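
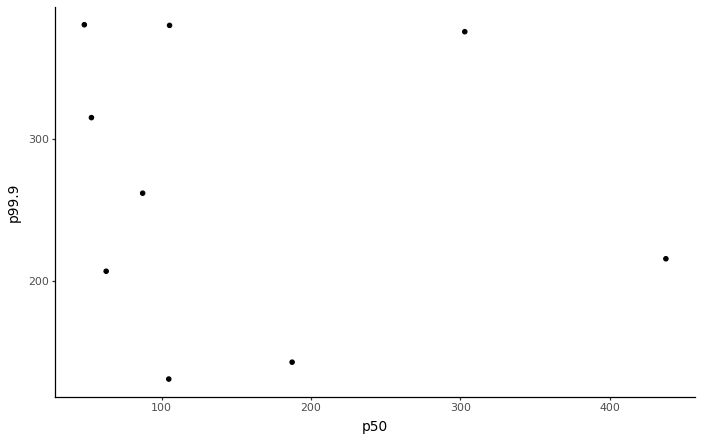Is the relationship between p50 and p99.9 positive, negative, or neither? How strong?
Points are roughly uncorrelated; weak (|r| ≈ 0.1).

no clear correlation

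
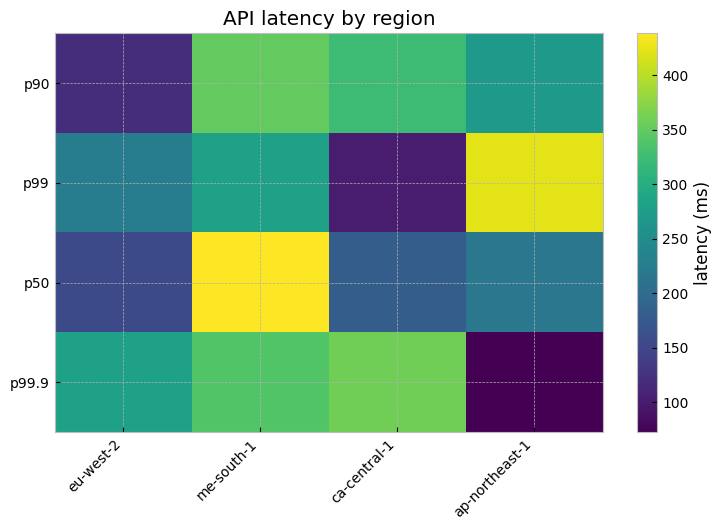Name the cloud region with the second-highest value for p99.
Top 3 for p99: ap-northeast-1 ≈ 400, me-south-1 ≈ 300, eu-west-2 ≈ 250.

me-south-1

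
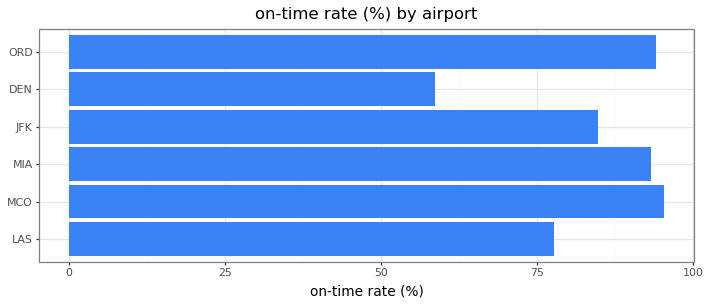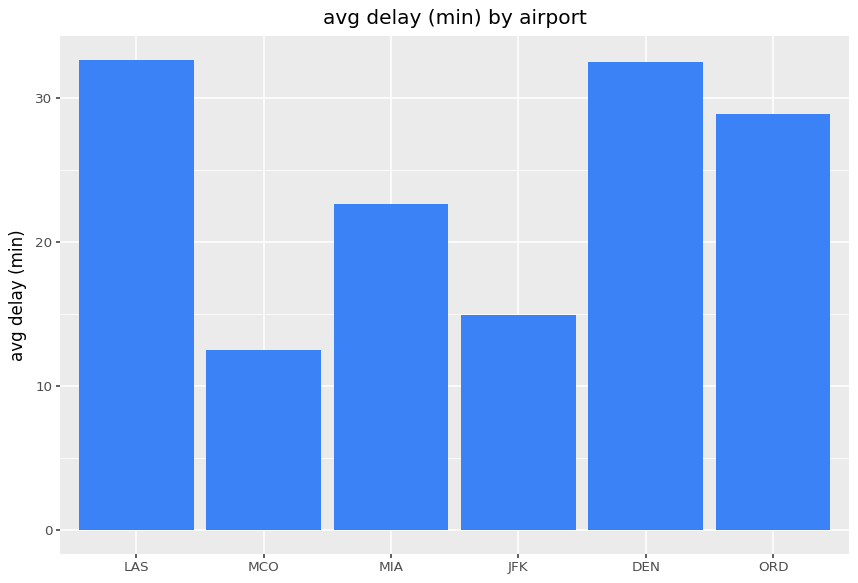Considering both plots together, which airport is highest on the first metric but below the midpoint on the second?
Chart 2 median avg delay (min) ≈ 25; below-median airports: MCO, MIA, JFK. Among those, MCO has the highest on-time rate (%) (≈ 100).

MCO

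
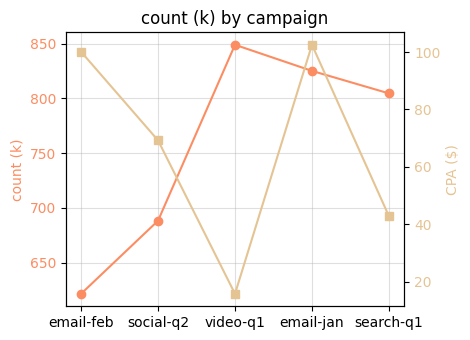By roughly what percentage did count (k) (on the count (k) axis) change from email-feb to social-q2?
email-feb ≈ 620, social-q2 ≈ 680; (680 − 620) / 620 ≈ +9.7%.

≈ +9.7%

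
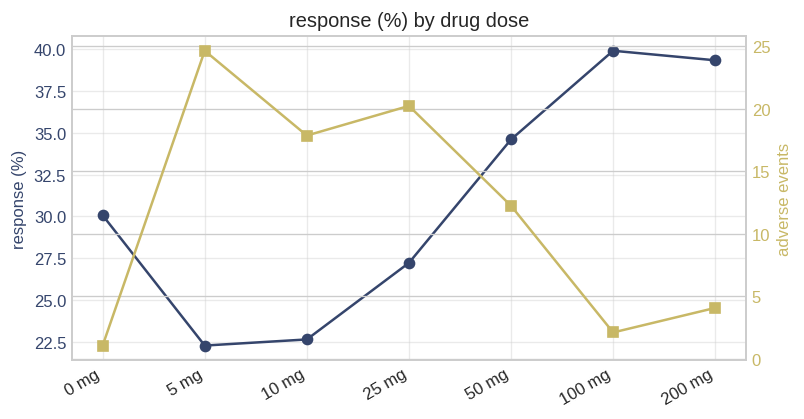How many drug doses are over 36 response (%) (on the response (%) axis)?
2

Above 36: 100 mg, 200 mg.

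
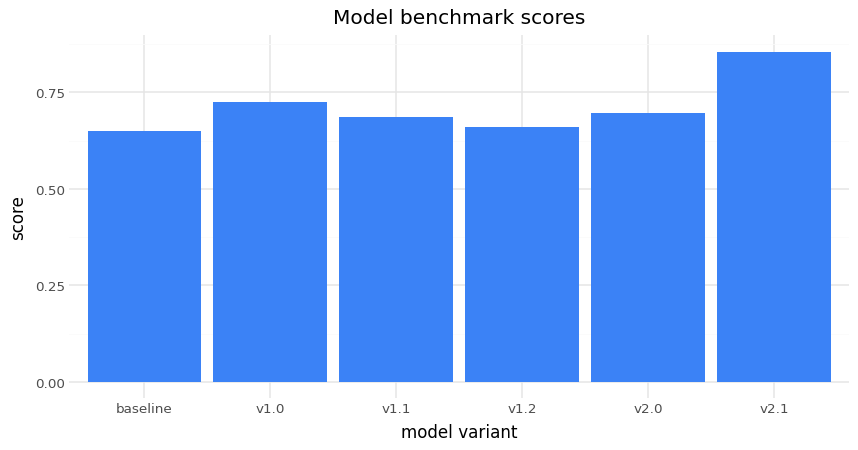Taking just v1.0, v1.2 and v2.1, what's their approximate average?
≈ 0.77

(0.7 + 0.7 + 0.9) / 3 ≈ 0.77.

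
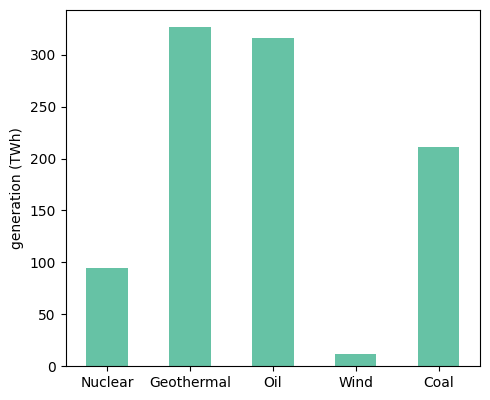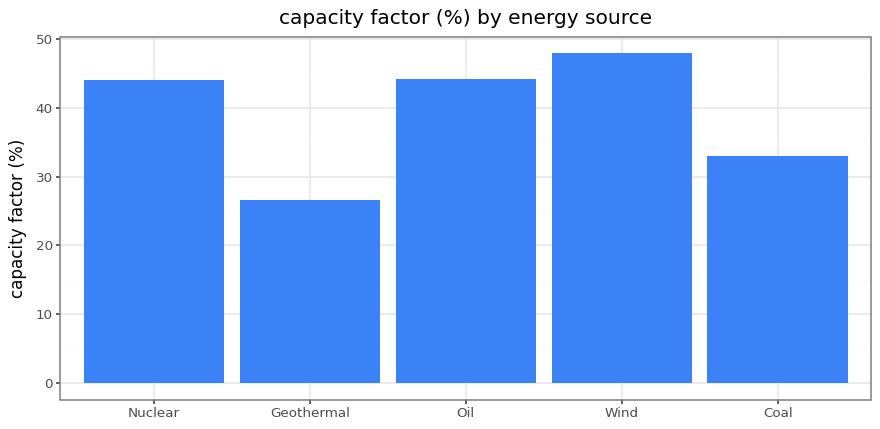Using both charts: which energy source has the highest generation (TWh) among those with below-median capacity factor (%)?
Geothermal

Chart 2 median capacity factor (%) ≈ 45; below-median energy sources: Geothermal, Coal. Among those, Geothermal has the highest generation (TWh) (≈ 350).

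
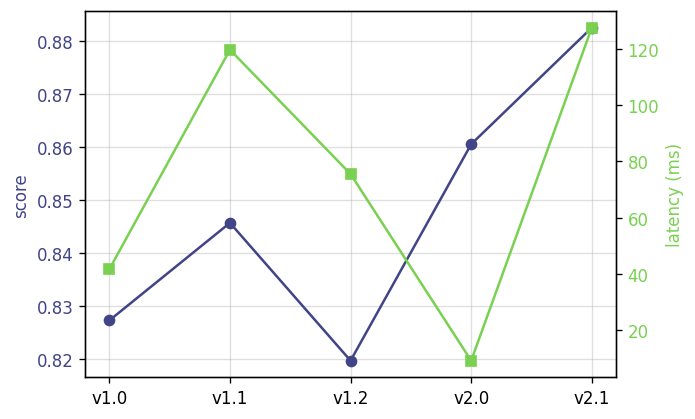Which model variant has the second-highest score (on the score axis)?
v2.0

Top 3 (on the score axis): v2.1 ≈ 0.88, v2.0 ≈ 0.86, v1.1 ≈ 0.85.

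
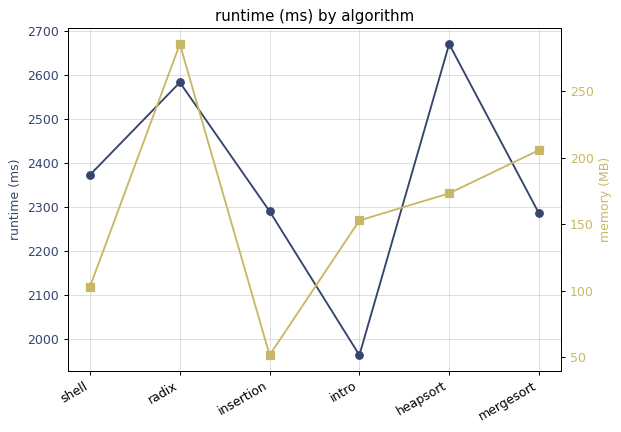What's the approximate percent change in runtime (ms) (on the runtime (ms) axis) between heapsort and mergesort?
≈ -14.8%

heapsort ≈ 2700, mergesort ≈ 2300; (2300 − 2700) / 2700 ≈ -14.8%.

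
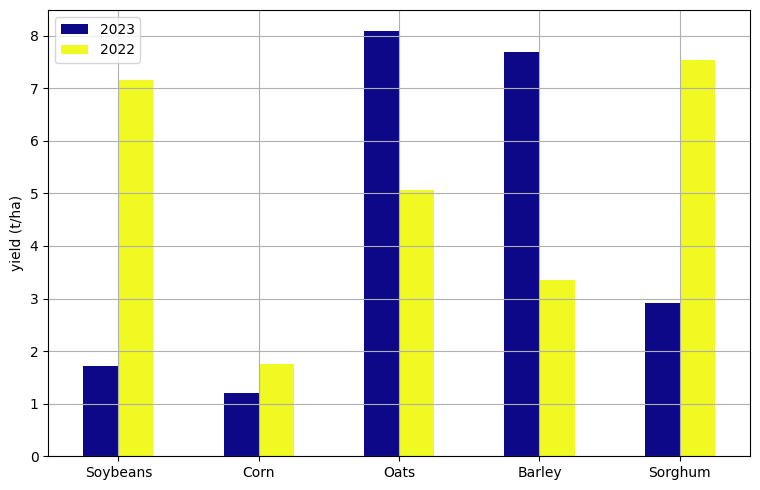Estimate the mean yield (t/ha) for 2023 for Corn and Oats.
≈ 4

(1 + 8) / 2 ≈ 4.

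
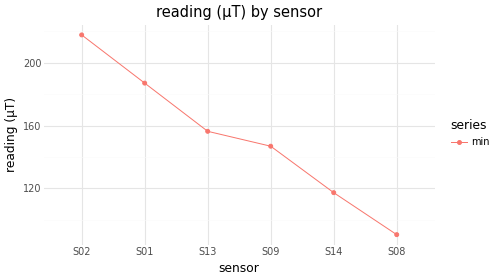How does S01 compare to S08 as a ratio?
S01 ≈ 180, S08 ≈ 100; 180/100 ≈ 1.8.

≈ 1.8×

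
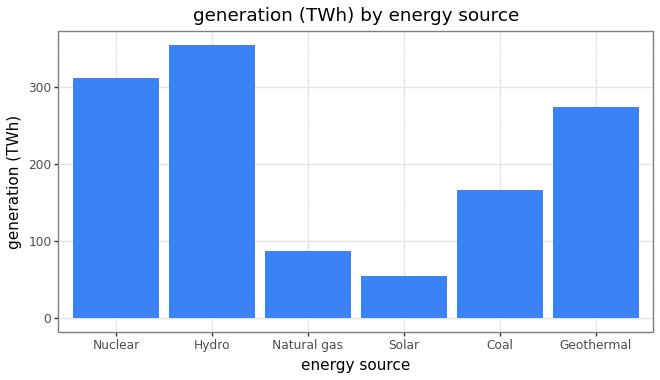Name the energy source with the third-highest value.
Top 4: Hydro ≈ 350, Nuclear ≈ 300, Geothermal ≈ 250, Coal ≈ 150.

Geothermal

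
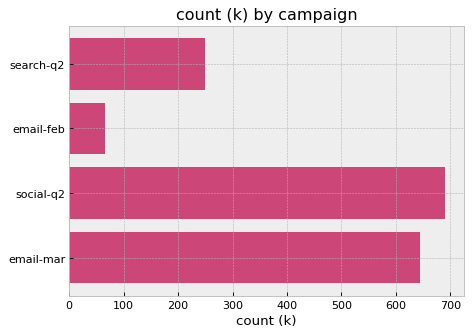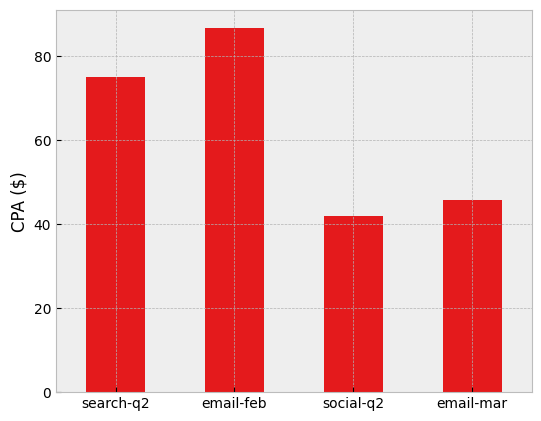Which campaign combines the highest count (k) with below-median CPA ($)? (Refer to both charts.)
Chart 2 median CPA ($) ≈ 60; below-median campaigns: social-q2, email-mar. Among those, social-q2 has the highest count (k) (≈ 700).

social-q2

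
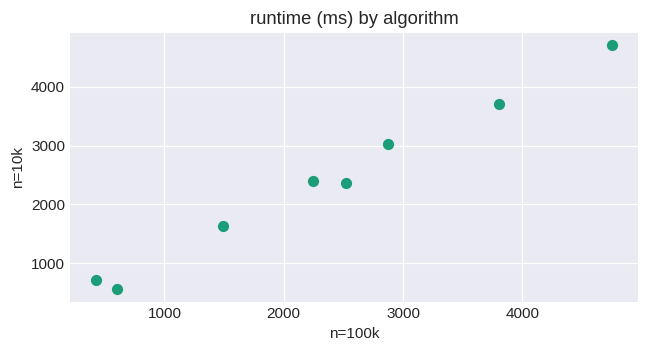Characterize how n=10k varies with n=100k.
positive, strong

Points are positively correlated; strong (|r| ≈ 1.0).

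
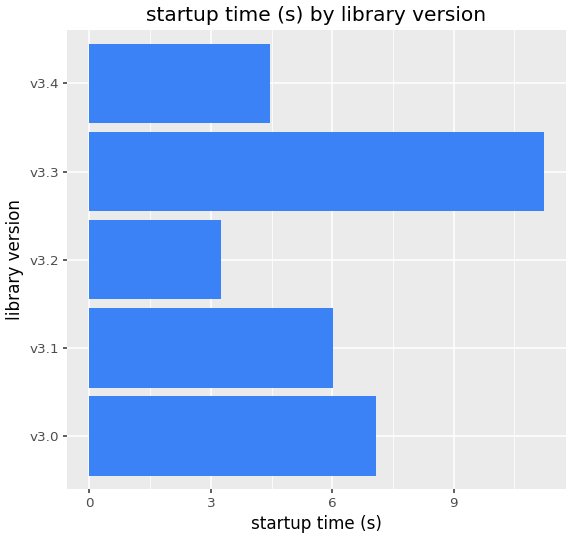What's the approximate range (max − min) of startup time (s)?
Max v3.3 ≈ 11, min v3.2 ≈ 3; range ≈ 8.

≈ 8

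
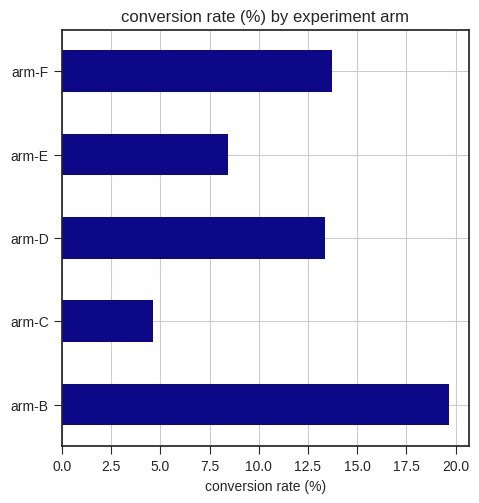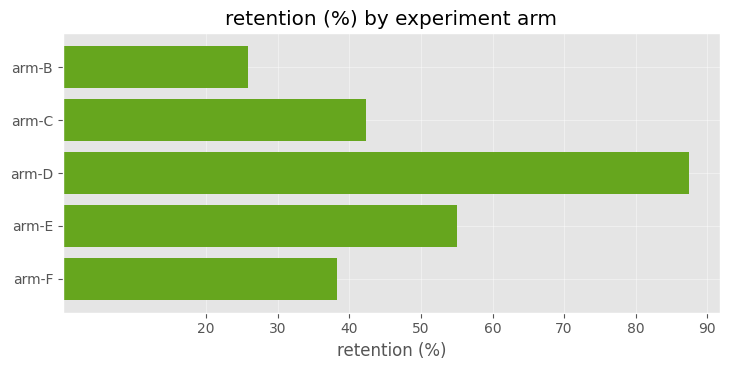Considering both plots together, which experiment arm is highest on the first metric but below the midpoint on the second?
arm-B

Chart 2 median retention (%) ≈ 40; below-median experiment arms: arm-B, arm-F. Among those, arm-B has the highest conversion rate (%) (≈ 20).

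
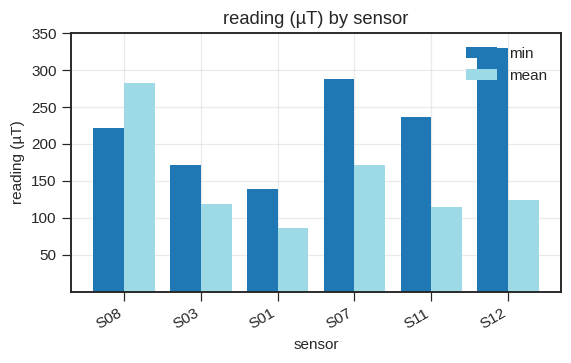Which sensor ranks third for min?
Top 4 for min: S12 ≈ 350, S07 ≈ 300, S11 ≈ 250, S08 ≈ 200.

S11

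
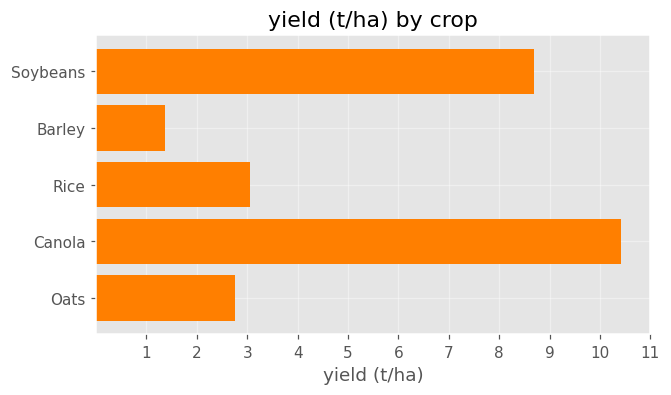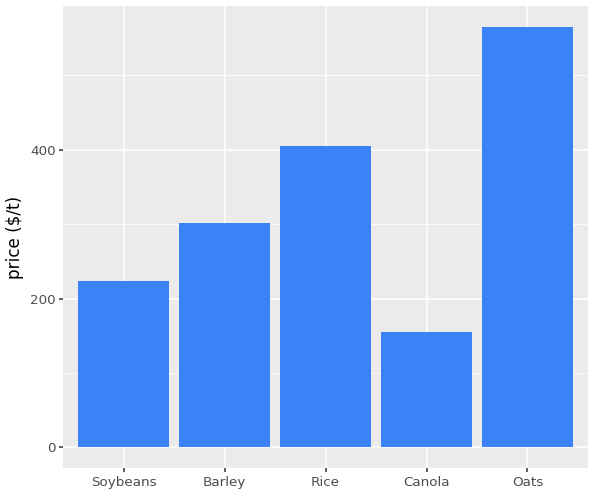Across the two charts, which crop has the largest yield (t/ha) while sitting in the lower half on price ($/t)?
Canola

Chart 2 median price ($/t) ≈ 300; below-median crops: Soybeans, Canola. Among those, Canola has the highest yield (t/ha) (≈ 10).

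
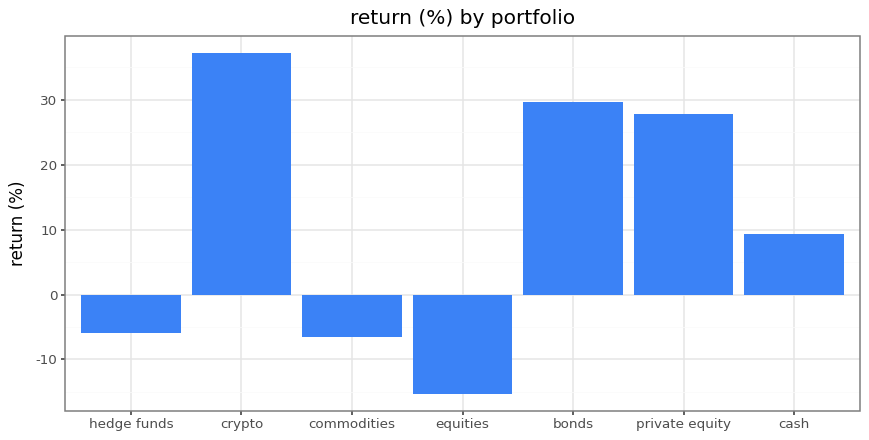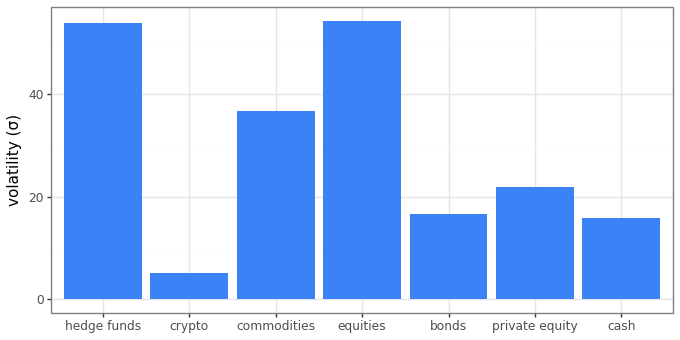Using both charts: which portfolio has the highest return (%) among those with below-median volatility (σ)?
Chart 2 median volatility (σ) ≈ 20; below-median portfolios: crypto, bonds, cash. Among those, crypto has the highest return (%) (≈ 35).

crypto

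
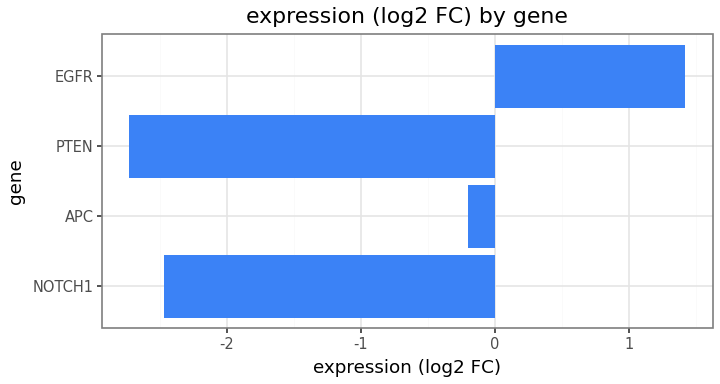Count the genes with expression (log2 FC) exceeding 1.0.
Above 1.0: EGFR.

1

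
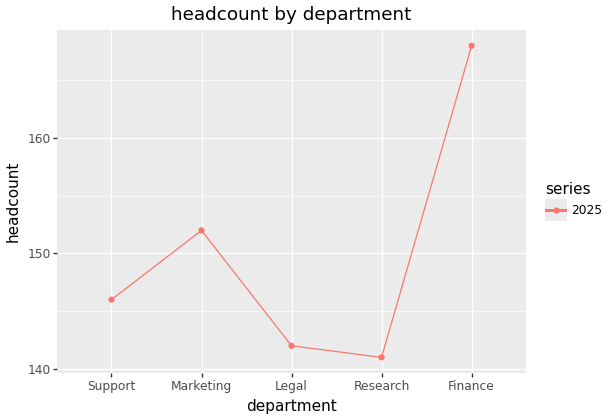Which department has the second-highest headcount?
Top 3: Finance ≈ 170, Marketing ≈ 150, Support ≈ 145.

Marketing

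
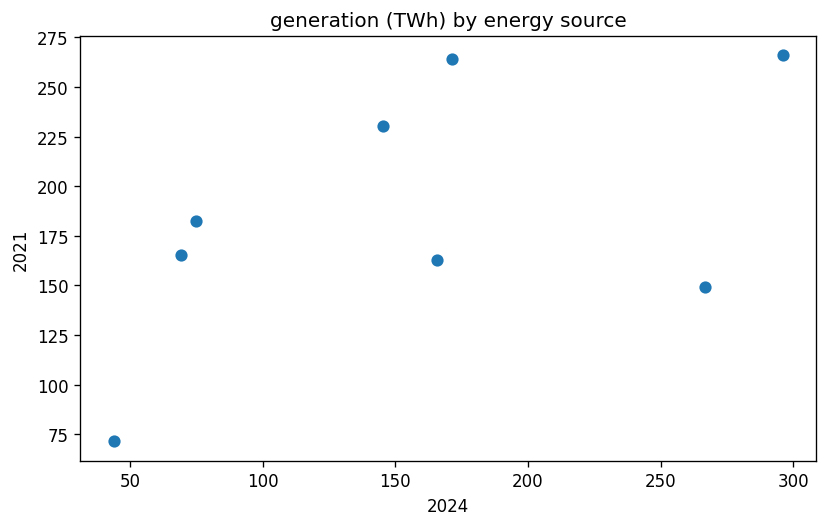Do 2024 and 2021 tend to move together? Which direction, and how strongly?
Points are positively correlated; moderate (|r| ≈ 0.5).

positive, moderate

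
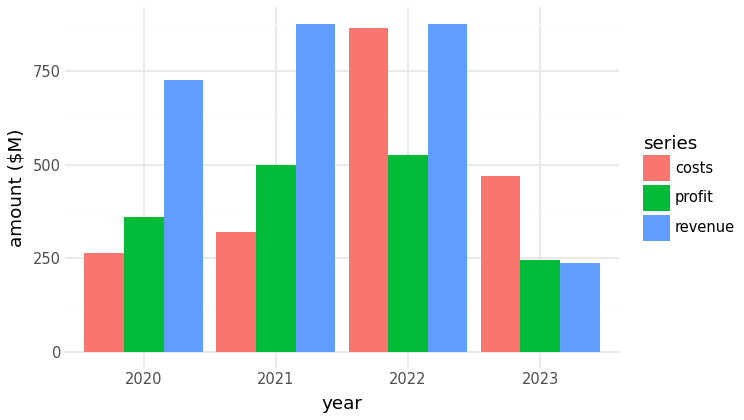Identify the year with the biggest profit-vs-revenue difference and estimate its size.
2021, ≈ 400 $M

2021: profit ≈ 500, revenue ≈ 900 → gap ≈ 400. Next-largest (2020) is only ≈ 300.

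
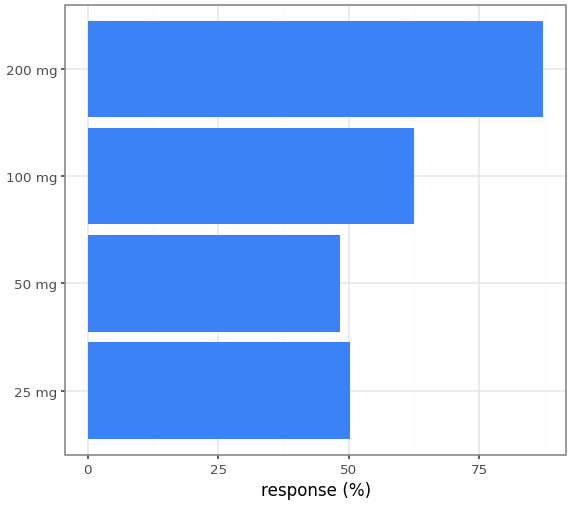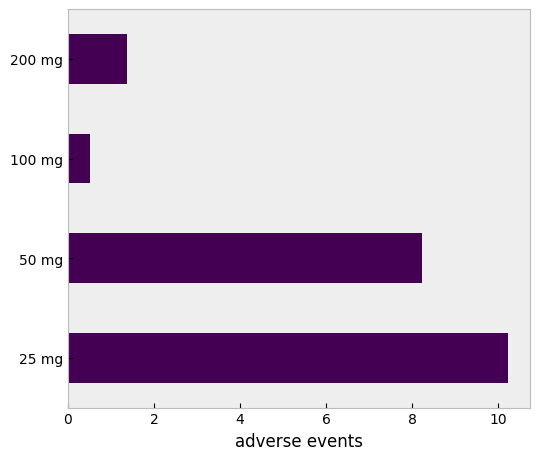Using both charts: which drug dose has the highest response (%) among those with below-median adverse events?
Chart 2 median adverse events ≈ 5; below-median drug doses: 100 mg, 200 mg. Among those, 200 mg has the highest response (%) (≈ 90).

200 mg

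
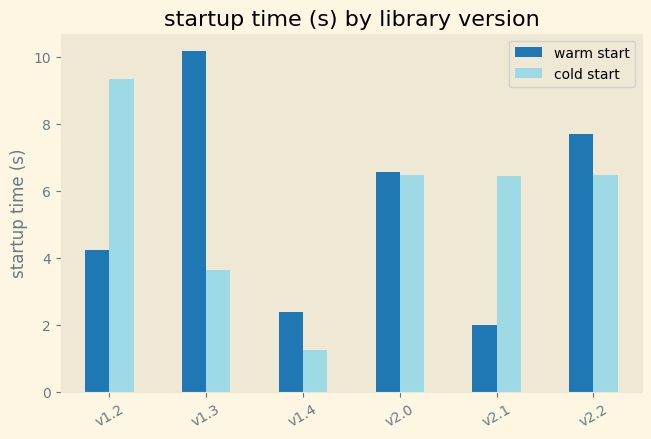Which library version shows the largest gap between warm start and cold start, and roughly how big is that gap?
v1.3: warm start ≈ 10, cold start ≈ 4 → gap ≈ 6. Next-largest (v1.2) is only ≈ 5.

v1.3, ≈ 6 s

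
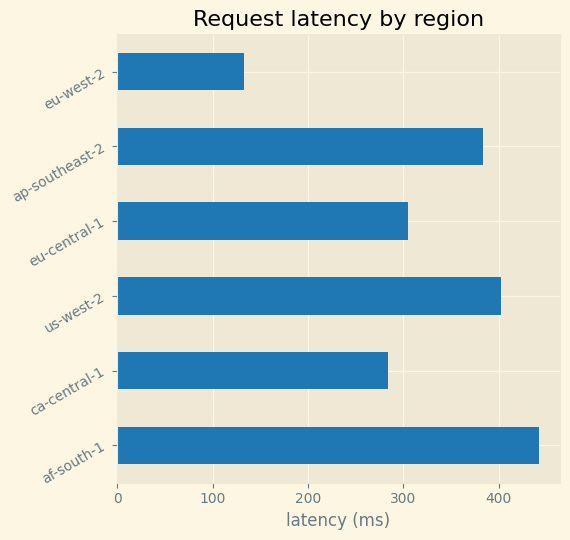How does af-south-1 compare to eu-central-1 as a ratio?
af-south-1 ≈ 450, eu-central-1 ≈ 300; 450/300 ≈ 1.5.

≈ 1.5×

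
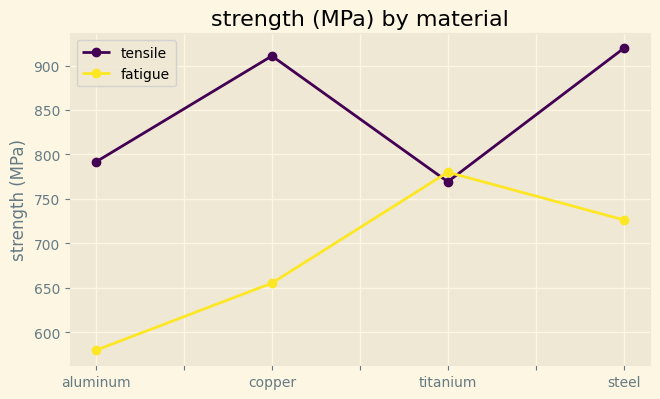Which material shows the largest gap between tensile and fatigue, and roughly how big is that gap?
copper: tensile ≈ 900, fatigue ≈ 650 → gap ≈ 250. Next-largest (aluminum) is only ≈ 200.

copper, ≈ 250 MPa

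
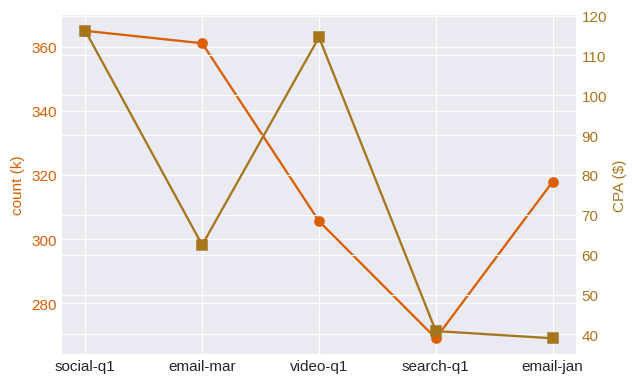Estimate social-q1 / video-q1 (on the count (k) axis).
≈ 1.16×

social-q1 ≈ 360, video-q1 ≈ 310; 360/310 ≈ 1.16.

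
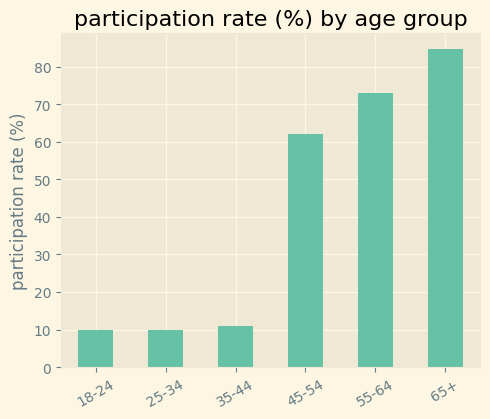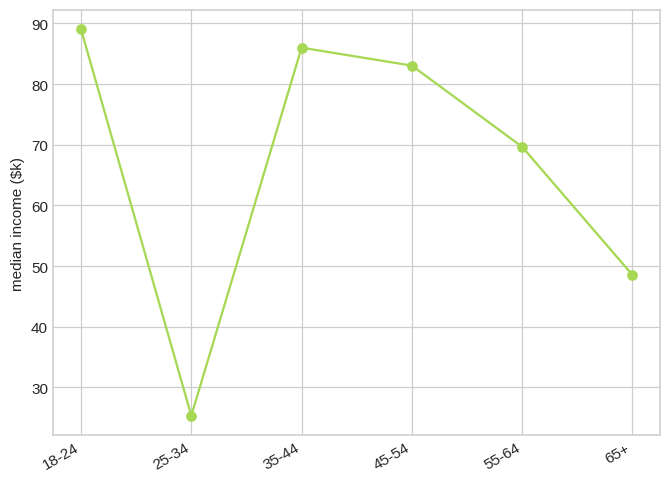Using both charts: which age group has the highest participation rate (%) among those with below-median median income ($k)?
Chart 2 median median income ($k) ≈ 80; below-median age groups: 25-34, 55-64, 65+. Among those, 65+ has the highest participation rate (%) (≈ 80).

65+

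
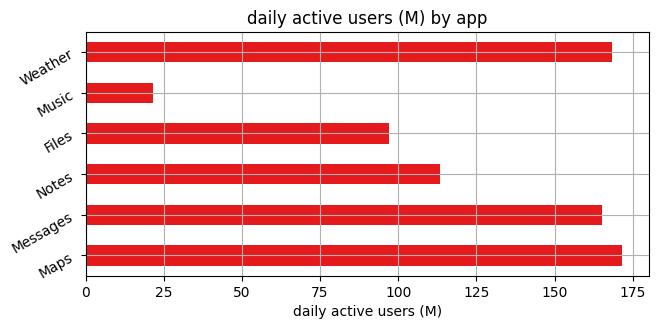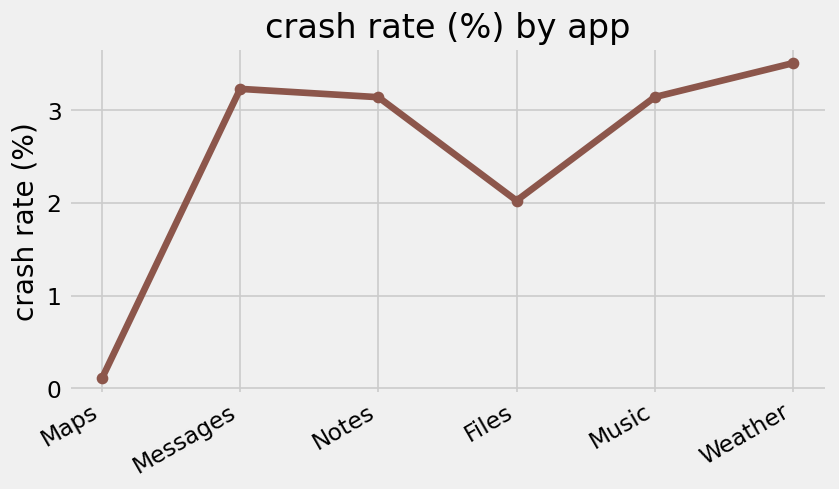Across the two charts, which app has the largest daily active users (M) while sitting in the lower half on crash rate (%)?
Chart 2 median crash rate (%) ≈ 3; below-median apps: Maps, Notes, Files. Among those, Maps has the highest daily active users (M) (≈ 180).

Maps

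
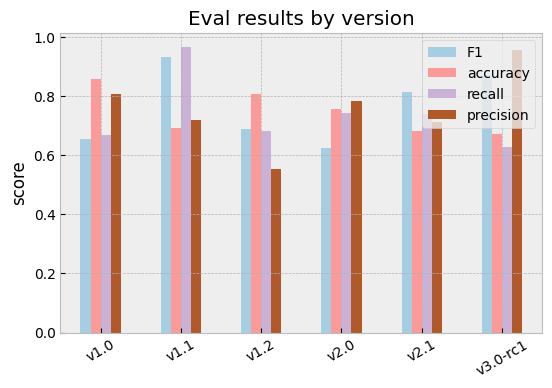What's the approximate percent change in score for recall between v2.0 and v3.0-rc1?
≈ -14.3%

v2.0 ≈ 0.7, v3.0-rc1 ≈ 0.6; (0.6 − 0.7) / 0.7 ≈ -14.3%.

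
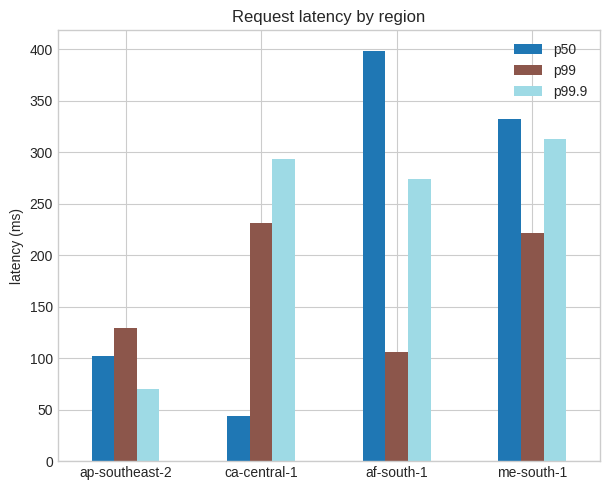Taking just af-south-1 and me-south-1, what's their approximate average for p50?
≈ 375

(400 + 350) / 2 ≈ 375.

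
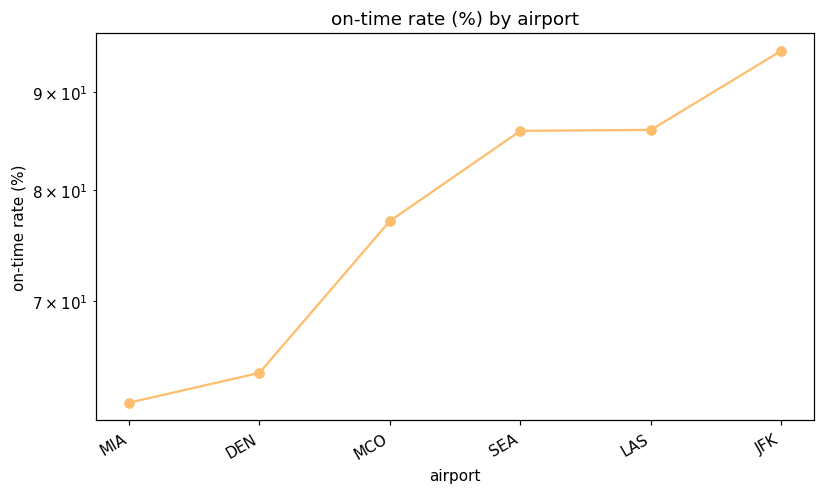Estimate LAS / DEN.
LAS ≈ 85, DEN ≈ 65; 85/65 ≈ 1.31.

≈ 1.31×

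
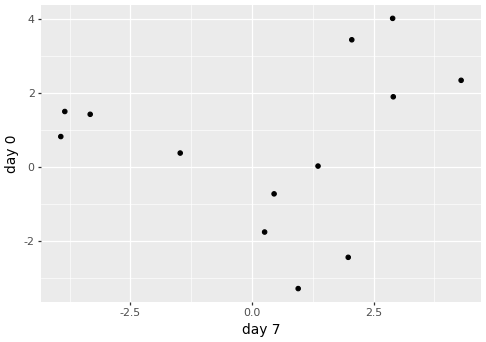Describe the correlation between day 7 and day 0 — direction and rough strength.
Points are roughly uncorrelated; weak (|r| ≈ 0.1).

no clear correlation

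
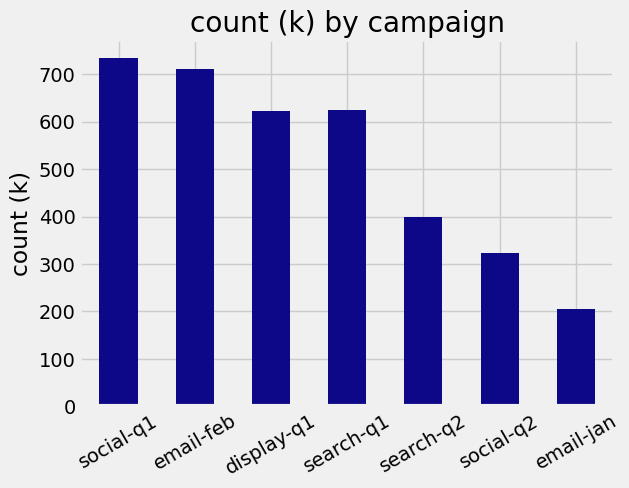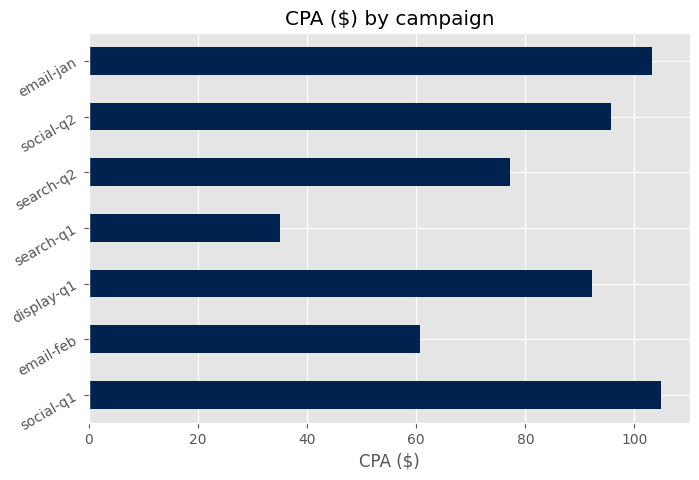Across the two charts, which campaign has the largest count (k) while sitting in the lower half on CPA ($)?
email-feb

Chart 2 median CPA ($) ≈ 90; below-median campaigns: email-feb, search-q1, search-q2. Among those, email-feb has the highest count (k) (≈ 700).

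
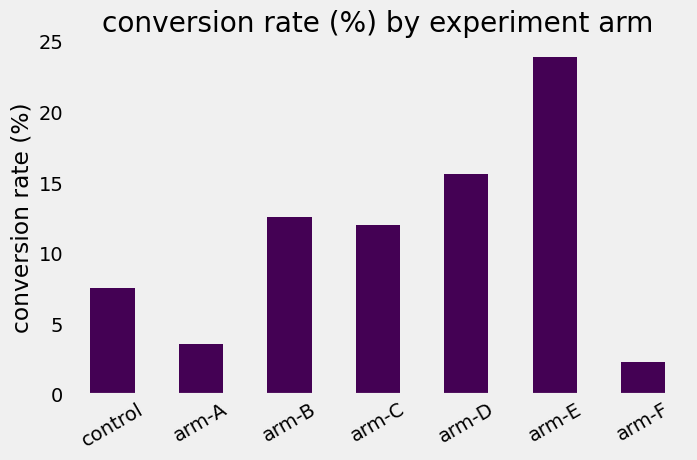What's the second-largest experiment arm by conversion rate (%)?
Top 3: arm-E ≈ 24, arm-D ≈ 16, arm-B ≈ 12.

arm-D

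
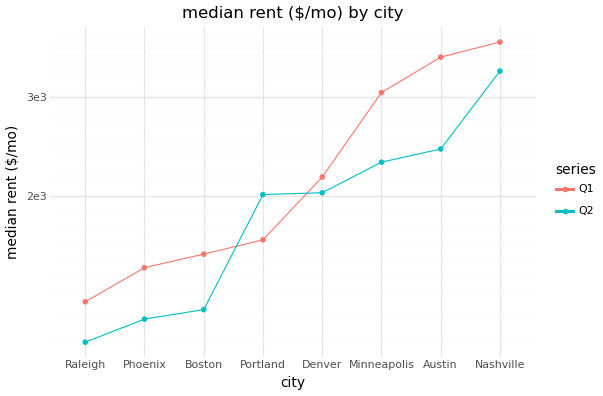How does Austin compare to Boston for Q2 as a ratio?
Austin ≈ 2500, Boston ≈ 1500; 2500/1500 ≈ 1.67.

≈ 1.67×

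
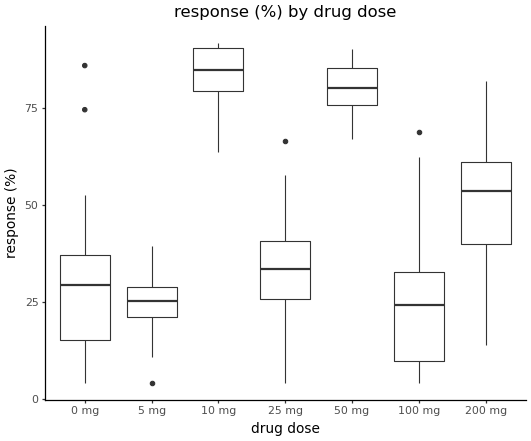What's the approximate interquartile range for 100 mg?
Q3 ≈ 30, Q1 ≈ 10; IQR ≈ 20.

≈ 20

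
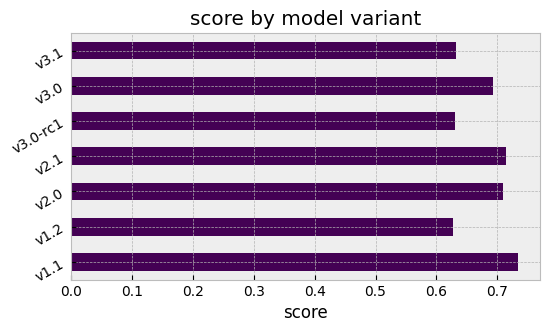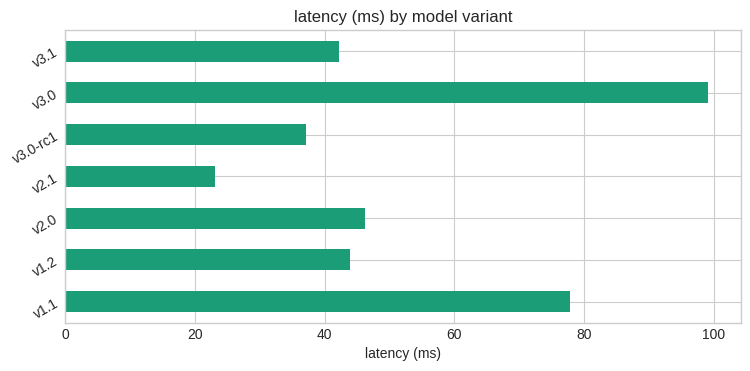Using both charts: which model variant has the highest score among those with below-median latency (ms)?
Chart 2 median latency (ms) ≈ 40; below-median model variants: v2.1, v3.0-rc1, v3.1. Among those, v2.1 has the highest score (≈ 0.7).

v2.1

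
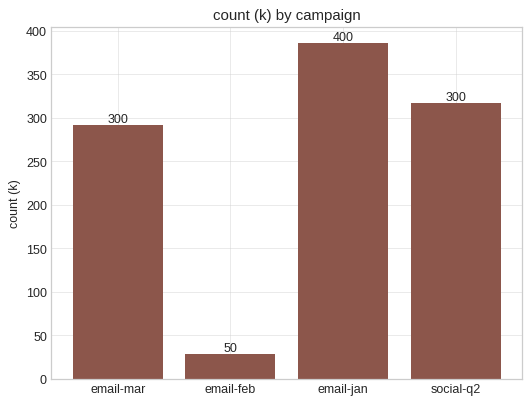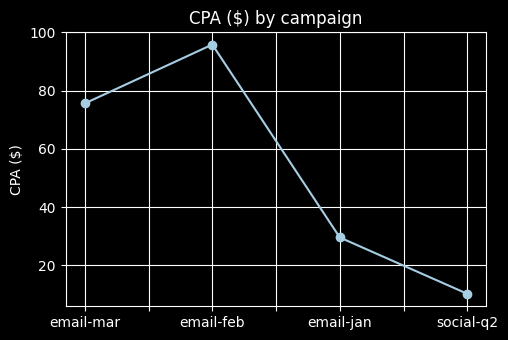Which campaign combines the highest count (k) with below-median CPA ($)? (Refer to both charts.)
email-jan

Chart 2 median CPA ($) ≈ 50; below-median campaigns: email-jan, social-q2. Among those, email-jan has the highest count (k) (≈ 400).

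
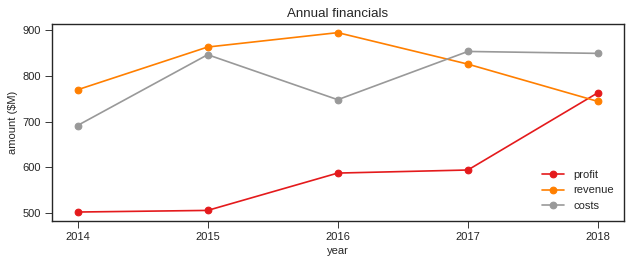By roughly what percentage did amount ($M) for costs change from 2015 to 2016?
2015 ≈ 850, 2016 ≈ 750; (750 − 850) / 850 ≈ -11.8%.

≈ -11.8%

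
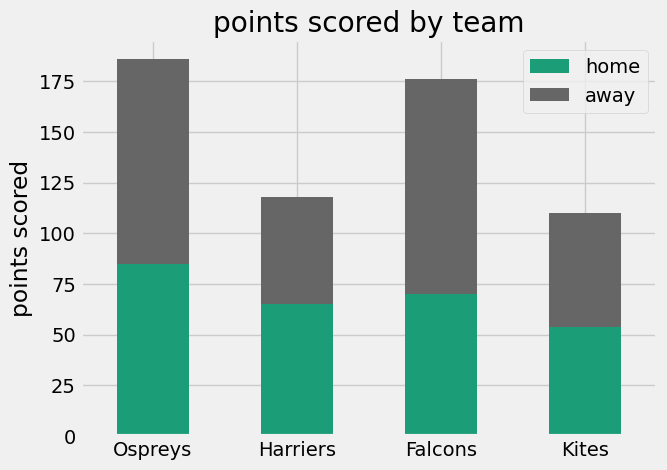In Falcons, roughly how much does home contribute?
≈ 80

home top ≈ 80, bottom ≈ 0; segment ≈ 80.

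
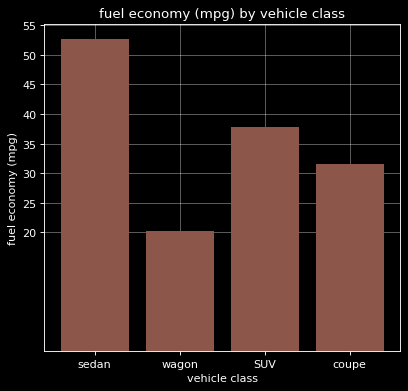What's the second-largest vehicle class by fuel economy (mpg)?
Top 3: sedan ≈ 55, SUV ≈ 40, coupe ≈ 30.

SUV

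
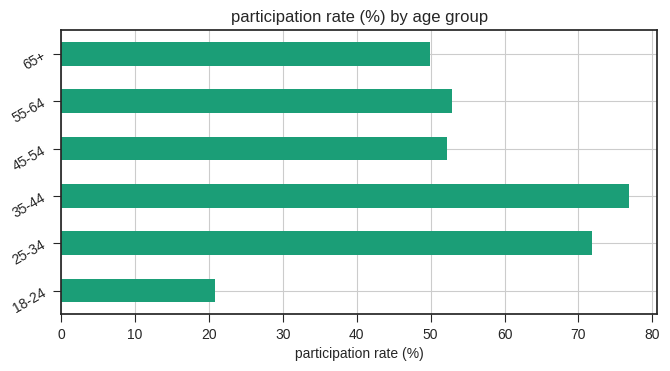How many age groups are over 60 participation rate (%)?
2

Above 60: 25-34, 35-44.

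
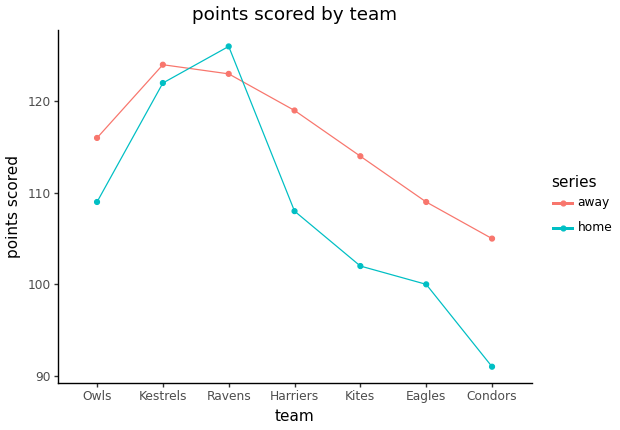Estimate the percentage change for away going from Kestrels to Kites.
Kestrels ≈ 125, Kites ≈ 115; (115 − 125) / 125 ≈ -8%.

≈ -8%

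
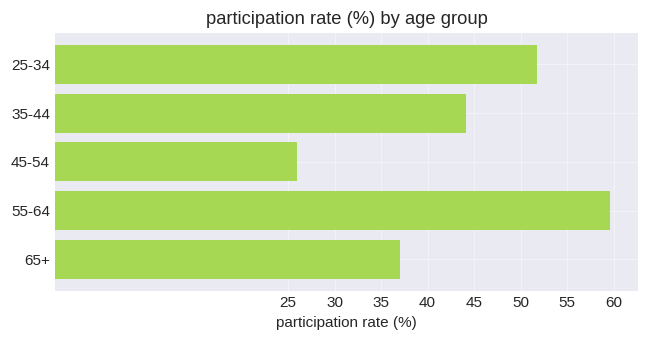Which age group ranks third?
Top 4: 55-64 ≈ 60, 25-34 ≈ 50, 35-44 ≈ 45, 65+ ≈ 35.

35-44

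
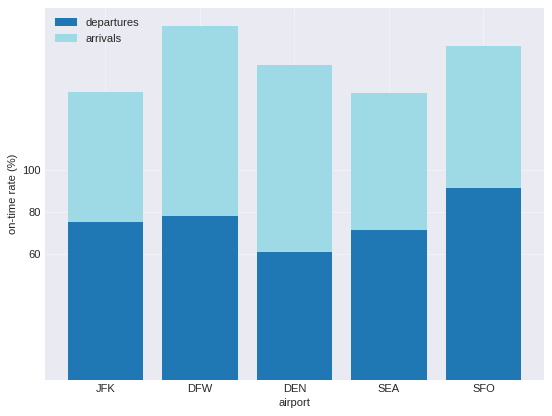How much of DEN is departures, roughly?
departures top ≈ 60, bottom ≈ 0; segment ≈ 60.

≈ 60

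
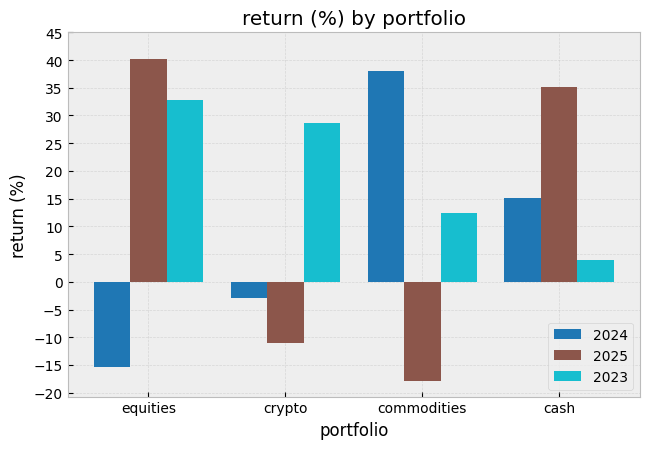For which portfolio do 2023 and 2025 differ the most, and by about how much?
crypto, ≈ 40 %

crypto: 2023 ≈ 30, 2025 ≈ -10 → gap ≈ 40. Next-largest (cash) is only ≈ 30.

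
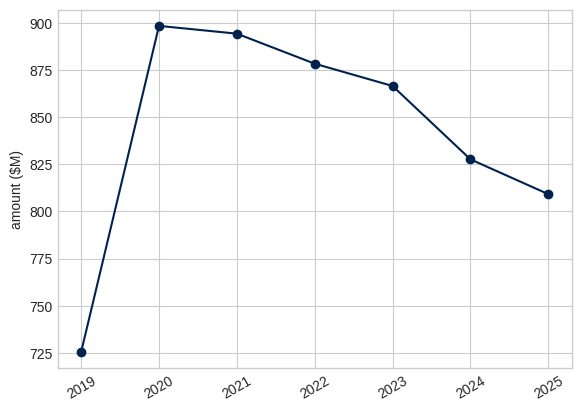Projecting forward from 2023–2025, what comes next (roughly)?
Last three: 860, 820, 800 → slope ≈ -30/step → next ≈ 770.

≈ 770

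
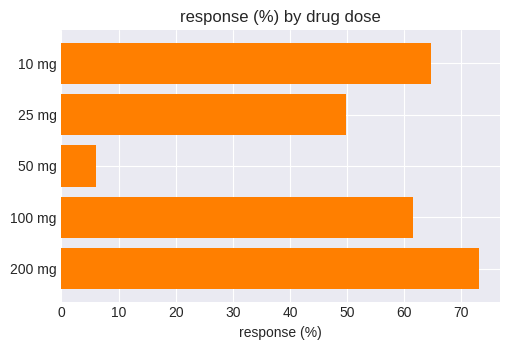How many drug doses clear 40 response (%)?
4

Above 40: 10 mg, 25 mg, 100 mg, 200 mg.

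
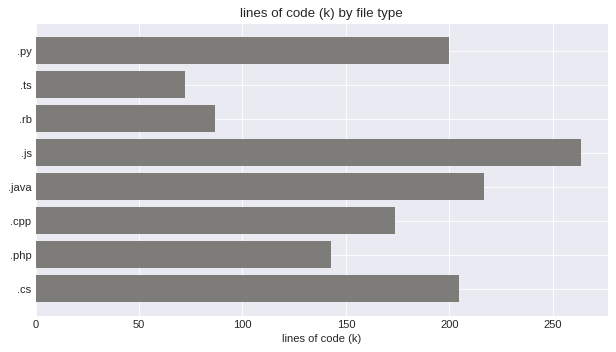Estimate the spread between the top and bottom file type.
Max .js ≈ 275, min .ts ≈ 75; range ≈ 200.

≈ 200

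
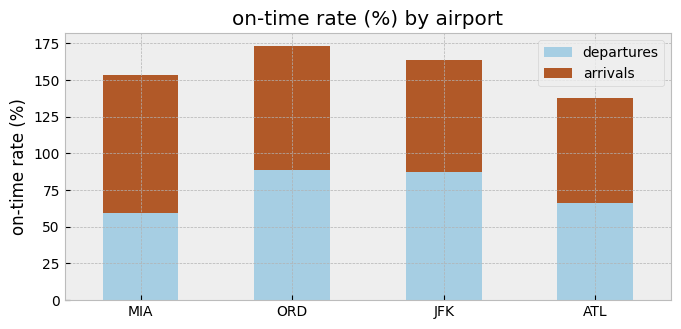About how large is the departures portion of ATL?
≈ 60

departures top ≈ 60, bottom ≈ 0; segment ≈ 60.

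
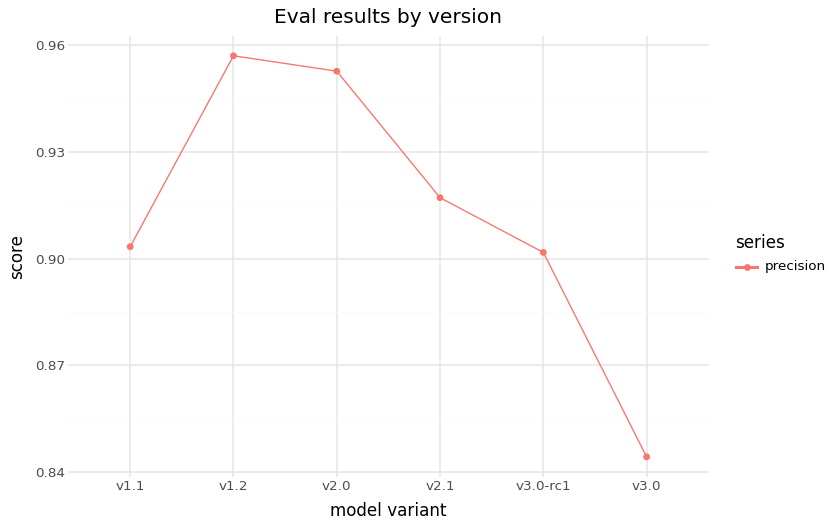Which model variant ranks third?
v2.1

Top 4: v1.2 ≈ 0.96, v2.0 ≈ 0.95, v2.1 ≈ 0.92, v1.1 ≈ 0.90.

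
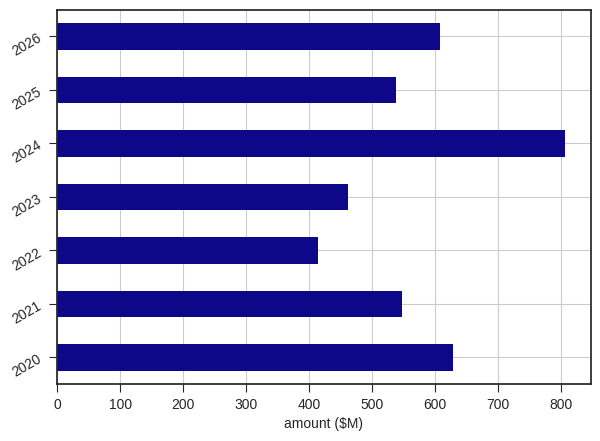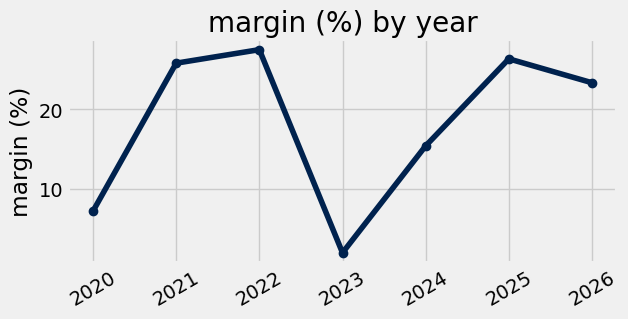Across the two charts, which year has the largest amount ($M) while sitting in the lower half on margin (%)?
Chart 2 median margin (%) ≈ 25; below-median years: 2020, 2023, 2024. Among those, 2024 has the highest amount ($M) (≈ 800).

2024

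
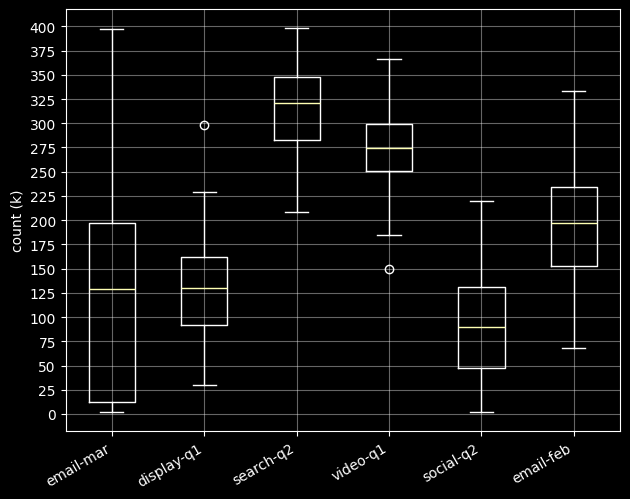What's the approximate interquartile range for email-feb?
≈ 75

Q3 ≈ 225, Q1 ≈ 150; IQR ≈ 75.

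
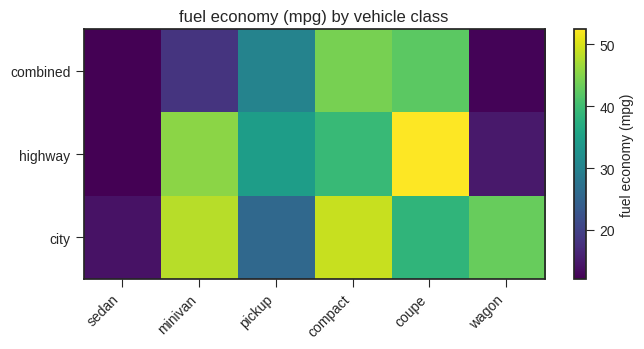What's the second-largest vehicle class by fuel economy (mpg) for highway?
Top 3 for highway: coupe ≈ 50, minivan ≈ 45, compact ≈ 40.

minivan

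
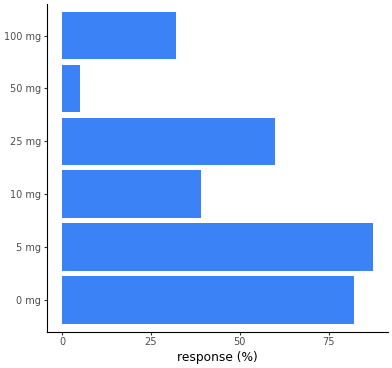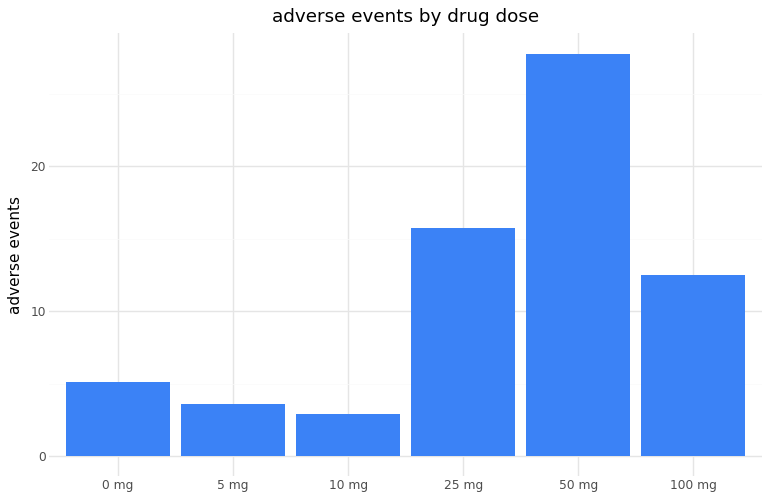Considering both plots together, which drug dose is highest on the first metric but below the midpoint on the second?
Chart 2 median adverse events ≈ 10; below-median drug doses: 0 mg, 5 mg, 10 mg. Among those, 5 mg has the highest response (%) (≈ 90).

5 mg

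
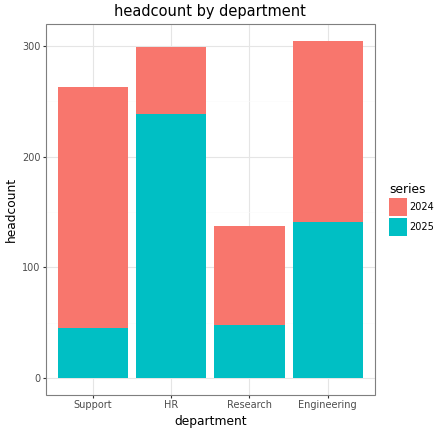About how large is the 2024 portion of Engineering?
≈ 150

2024 top ≈ 300, bottom ≈ 150; segment ≈ 150.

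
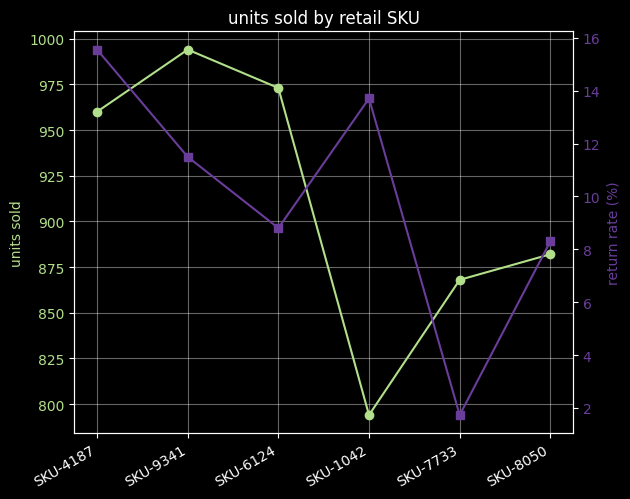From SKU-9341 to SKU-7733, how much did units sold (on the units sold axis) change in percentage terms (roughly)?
≈ -14%

SKU-9341 ≈ 1000, SKU-7733 ≈ 860; (860 − 1000) / 1000 ≈ -14%.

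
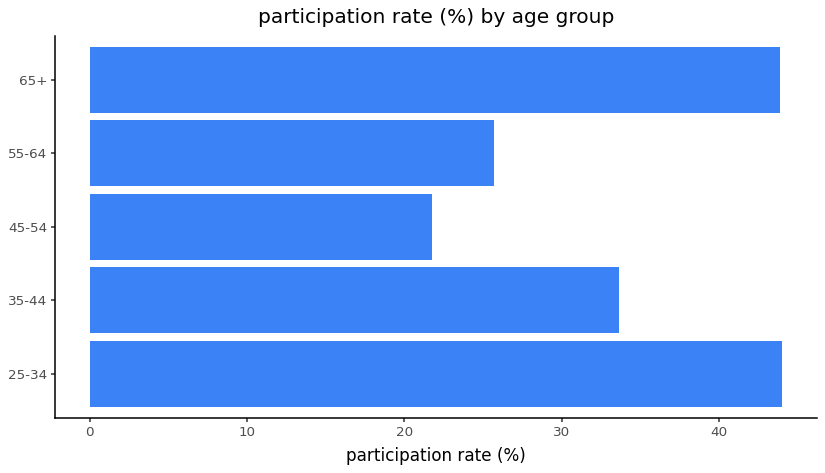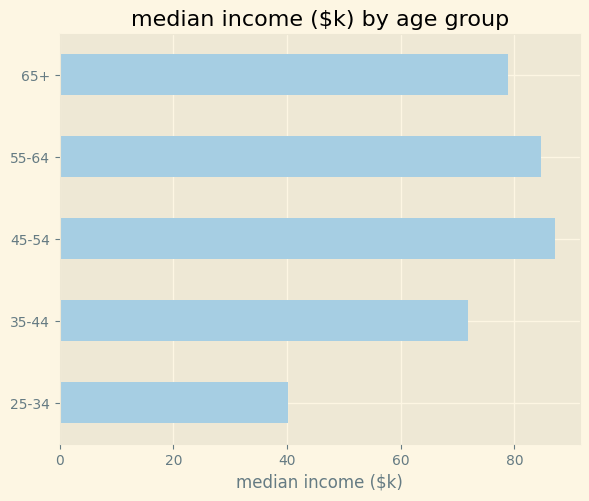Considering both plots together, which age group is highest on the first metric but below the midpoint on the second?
25-34

Chart 2 median median income ($k) ≈ 80; below-median age groups: 25-34, 35-44. Among those, 25-34 has the highest participation rate (%) (≈ 45).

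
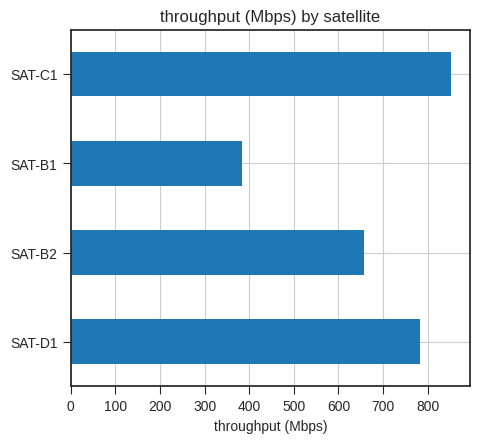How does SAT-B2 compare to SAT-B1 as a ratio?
SAT-B2 ≈ 700, SAT-B1 ≈ 400; 700/400 ≈ 1.75.

≈ 1.75×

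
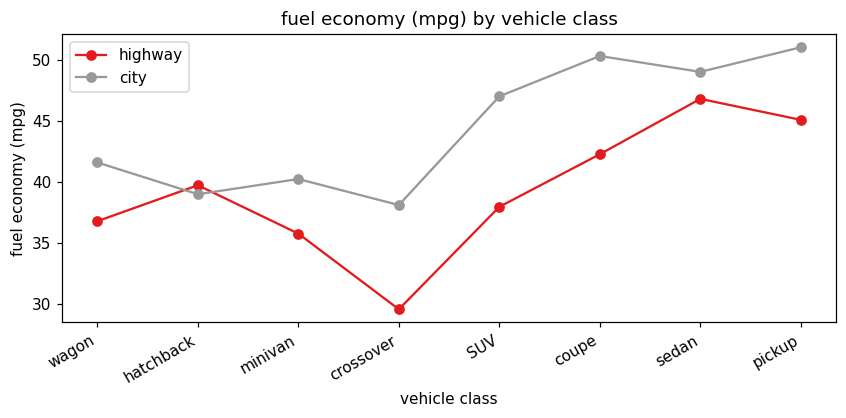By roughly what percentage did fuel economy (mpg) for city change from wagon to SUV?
≈ +14.3%

wagon ≈ 42, SUV ≈ 48; (48 − 42) / 42 ≈ +14.3%.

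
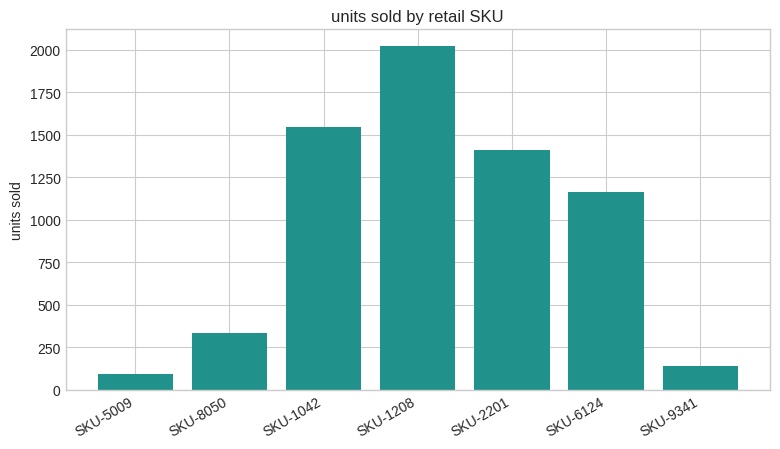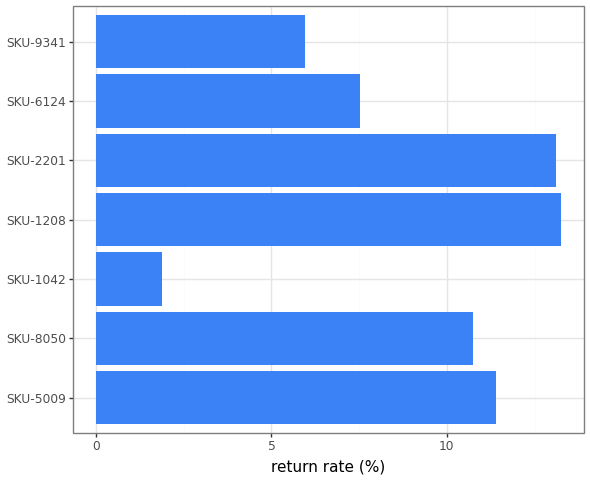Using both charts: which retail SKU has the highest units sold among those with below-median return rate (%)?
SKU-1042

Chart 2 median return rate (%) ≈ 10; below-median retail SKUs: SKU-1042, SKU-6124, SKU-9341. Among those, SKU-1042 has the highest units sold (≈ 1600).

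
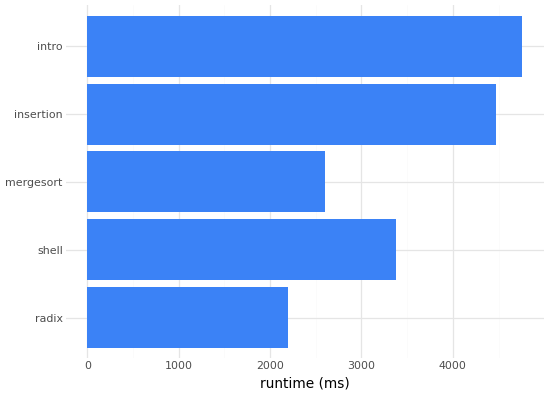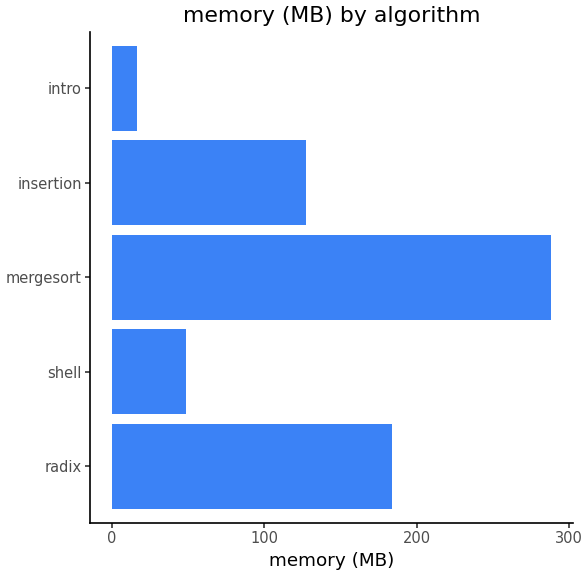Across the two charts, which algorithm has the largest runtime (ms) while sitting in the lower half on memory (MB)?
Chart 2 median memory (MB) ≈ 150; below-median algorithms: shell, intro. Among those, intro has the highest runtime (ms) (≈ 5000).

intro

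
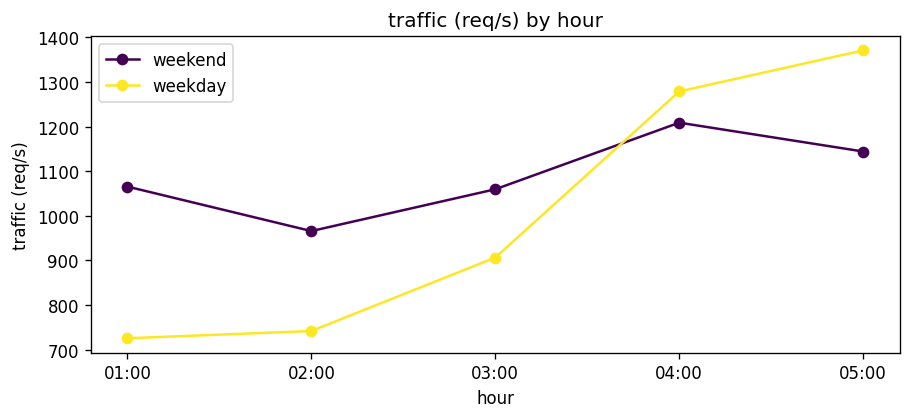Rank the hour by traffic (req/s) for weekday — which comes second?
Top 3 for weekday: 05:00 ≈ 1400, 04:00 ≈ 1300, 03:00 ≈ 900.

04:00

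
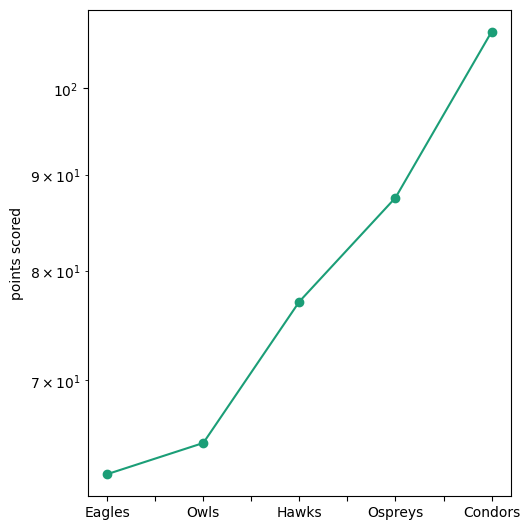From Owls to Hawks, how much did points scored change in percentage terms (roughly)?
≈ +15.4%

Owls ≈ 65, Hawks ≈ 75; (75 − 65) / 65 ≈ +15.4%.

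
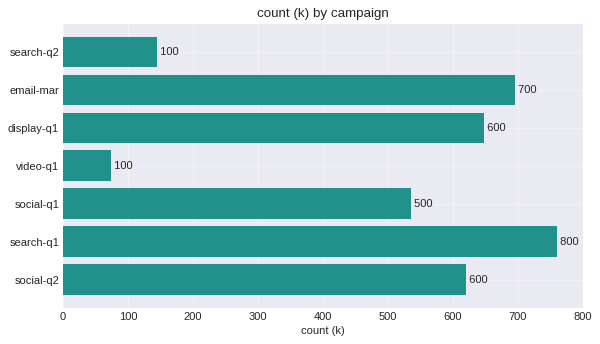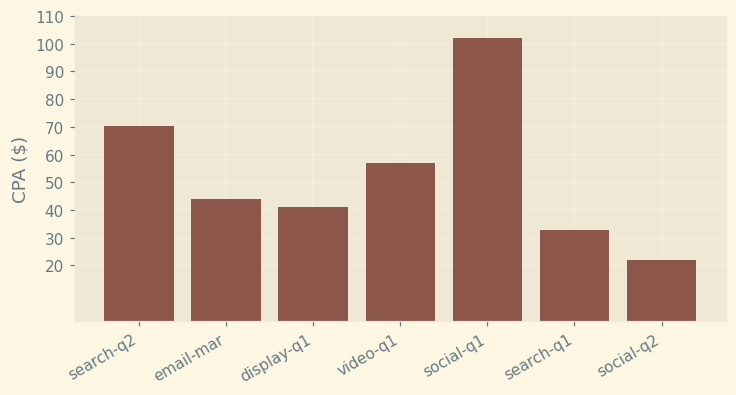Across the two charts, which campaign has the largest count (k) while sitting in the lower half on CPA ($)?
search-q1

Chart 2 median CPA ($) ≈ 40; below-median campaigns: display-q1, search-q1, social-q2. Among those, search-q1 has the highest count (k) (≈ 800).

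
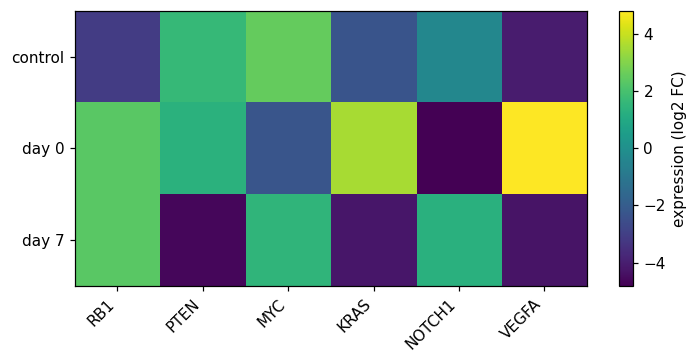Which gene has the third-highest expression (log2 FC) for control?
NOTCH1

Top 4 for control: MYC ≈ 3, PTEN ≈ 2, NOTCH1 ≈ 0, KRAS ≈ -2.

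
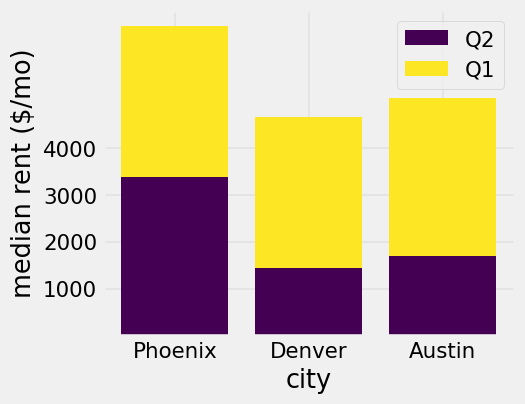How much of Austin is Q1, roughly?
≈ 3000

Q1 top ≈ 5000, bottom ≈ 2000; segment ≈ 3000.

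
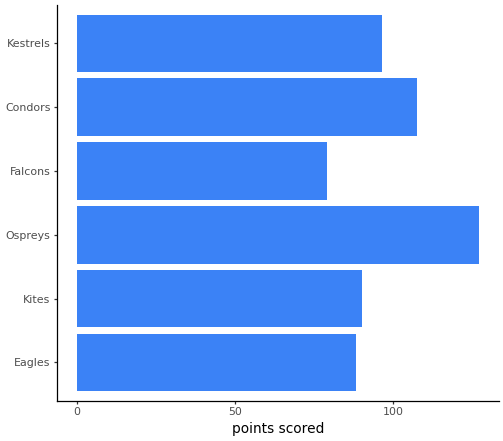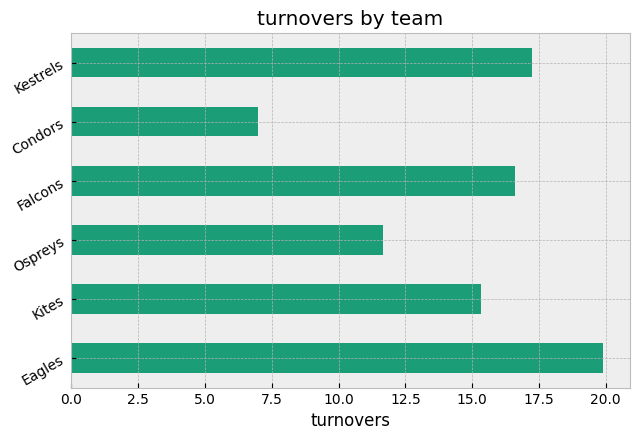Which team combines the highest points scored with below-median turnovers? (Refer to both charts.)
Ospreys

Chart 2 median turnovers ≈ 16; below-median teams: Kites, Ospreys, Condors. Among those, Ospreys has the highest points scored (≈ 120).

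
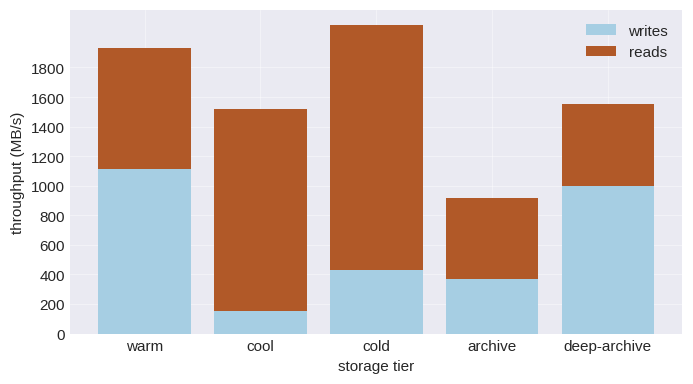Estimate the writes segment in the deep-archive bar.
writes top ≈ 1000, bottom ≈ 0; segment ≈ 1000.

≈ 1000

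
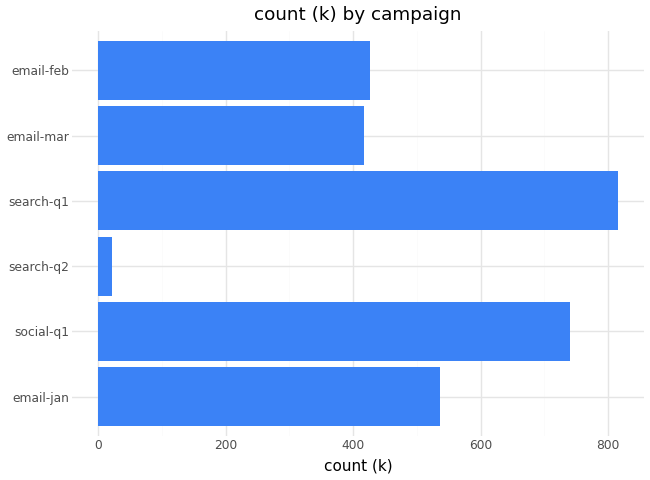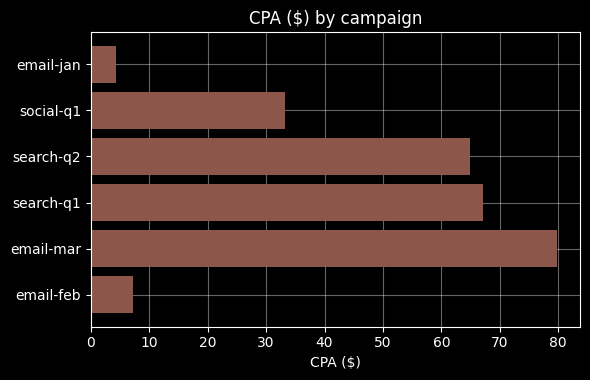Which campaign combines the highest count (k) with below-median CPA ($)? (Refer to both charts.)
Chart 2 median CPA ($) ≈ 50; below-median campaigns: email-jan, social-q1, email-feb. Among those, social-q1 has the highest count (k) (≈ 700).

social-q1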